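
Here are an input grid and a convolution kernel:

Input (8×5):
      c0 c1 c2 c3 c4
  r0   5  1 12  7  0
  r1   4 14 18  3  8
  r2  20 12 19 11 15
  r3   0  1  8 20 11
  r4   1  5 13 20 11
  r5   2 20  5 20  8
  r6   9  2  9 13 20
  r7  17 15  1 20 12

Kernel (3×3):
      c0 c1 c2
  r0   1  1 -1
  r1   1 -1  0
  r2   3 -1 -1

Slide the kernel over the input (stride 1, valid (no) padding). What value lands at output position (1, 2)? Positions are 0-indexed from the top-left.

14

The receptive field on the input at this output position is [18 3 8 / 19 11 15 / 8 20 11]. Elementwise product with the kernel and sum: 18·1 + 3·1 + 8·-1 + 19·1 + 11·-1 + 8·3 + 20·-1 + 11·-1.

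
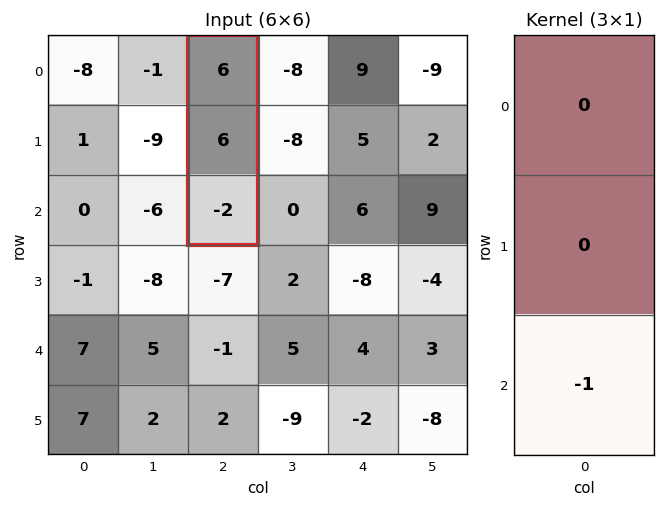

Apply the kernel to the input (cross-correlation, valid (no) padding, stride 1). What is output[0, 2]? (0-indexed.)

The receptive field on the input at this output position is [6 / 6 / -2]. Elementwise product with the kernel and sum: -2·-1.

2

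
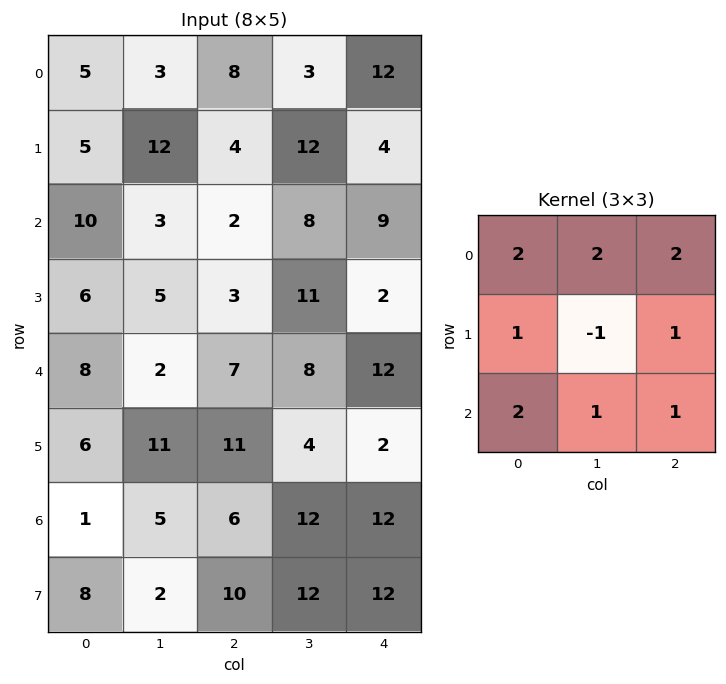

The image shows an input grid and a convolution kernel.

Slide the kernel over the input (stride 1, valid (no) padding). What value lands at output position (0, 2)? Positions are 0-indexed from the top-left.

The receptive field on the input at this output position is [8 3 12 / 4 12 4 / 2 8 9]. Elementwise product with the kernel and sum: 8·2 + 3·2 + 12·2 + 4·1 + 12·-1 + 4·1 + 2·2 + 8·1 + 9·1.

63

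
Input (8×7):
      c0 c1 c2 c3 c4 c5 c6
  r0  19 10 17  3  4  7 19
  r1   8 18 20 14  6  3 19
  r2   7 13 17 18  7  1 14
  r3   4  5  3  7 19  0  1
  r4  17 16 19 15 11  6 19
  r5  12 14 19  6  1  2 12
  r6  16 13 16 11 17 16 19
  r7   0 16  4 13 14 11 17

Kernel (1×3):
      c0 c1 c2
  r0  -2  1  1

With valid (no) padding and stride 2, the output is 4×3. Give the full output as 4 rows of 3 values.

-11 -27 18
16 -9 1
1 -12 3
-3 -4 1

Output[0,0]: The receptive field on the input at this output position is [19 10 17]. Elementwise product with the kernel and sum: 19·-2 + 10·1 + 17·1.
Output[0,1]: The receptive field on the input at this output position is [17 3 4]. Elementwise product with the kernel and sum: 17·-2 + 3·1 + 4·1.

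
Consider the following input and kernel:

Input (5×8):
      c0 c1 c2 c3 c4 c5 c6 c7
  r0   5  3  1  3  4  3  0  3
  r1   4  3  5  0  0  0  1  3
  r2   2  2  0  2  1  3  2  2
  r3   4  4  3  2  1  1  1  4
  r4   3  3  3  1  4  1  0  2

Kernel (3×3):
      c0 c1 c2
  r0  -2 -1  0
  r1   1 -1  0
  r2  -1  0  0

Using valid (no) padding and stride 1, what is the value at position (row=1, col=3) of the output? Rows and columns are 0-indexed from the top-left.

The receptive field on the input at this output position is [0 0 0 / 2 1 3 / 2 1 1]. Elementwise product with the kernel and sum: 0·-2 + 0·-1 + 2·1 + 1·-1 + 2·-1.

-1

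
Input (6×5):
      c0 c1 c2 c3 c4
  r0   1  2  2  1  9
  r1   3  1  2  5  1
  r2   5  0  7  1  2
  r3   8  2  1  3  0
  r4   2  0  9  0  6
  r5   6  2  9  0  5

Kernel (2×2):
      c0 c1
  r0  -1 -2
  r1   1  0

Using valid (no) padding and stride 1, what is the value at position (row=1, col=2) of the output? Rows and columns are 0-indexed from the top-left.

The receptive field on the input at this output position is [2 5 / 7 1]. Elementwise product with the kernel and sum: 2·-1 + 5·-2 + 7·1.

-5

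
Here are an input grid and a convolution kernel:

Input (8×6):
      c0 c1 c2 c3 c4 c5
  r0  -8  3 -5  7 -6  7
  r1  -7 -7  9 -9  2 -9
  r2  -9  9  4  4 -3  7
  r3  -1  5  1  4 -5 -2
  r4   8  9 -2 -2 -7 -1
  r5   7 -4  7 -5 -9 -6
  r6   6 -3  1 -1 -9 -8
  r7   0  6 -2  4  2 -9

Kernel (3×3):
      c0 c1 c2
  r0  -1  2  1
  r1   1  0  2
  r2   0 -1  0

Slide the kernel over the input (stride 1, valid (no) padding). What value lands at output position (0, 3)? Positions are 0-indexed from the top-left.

The receptive field on the input at this output position is [7 -6 7 / -9 2 -9 / 4 -3 7]. Elementwise product with the kernel and sum: 7·-1 + -6·2 + 7·1 + -9·1 + -9·2 + -3·-1.

-36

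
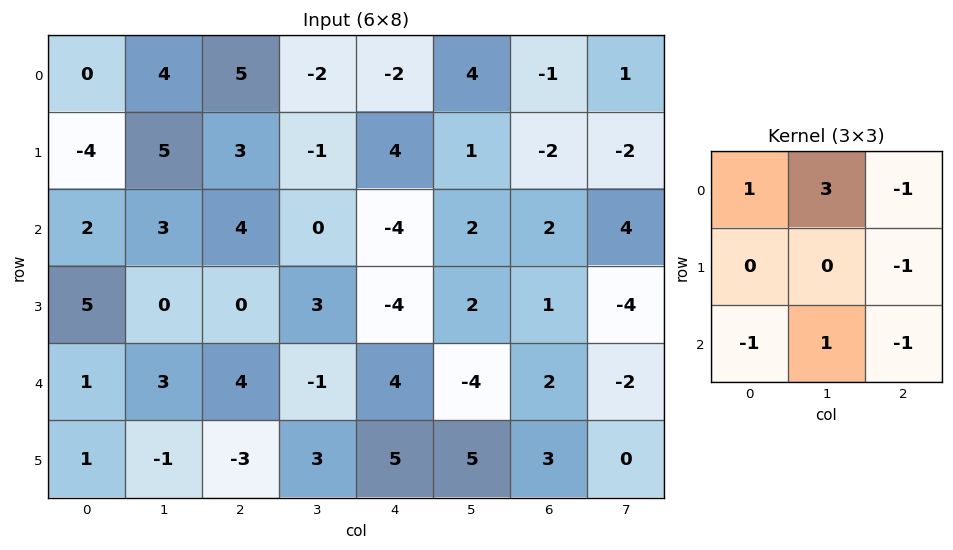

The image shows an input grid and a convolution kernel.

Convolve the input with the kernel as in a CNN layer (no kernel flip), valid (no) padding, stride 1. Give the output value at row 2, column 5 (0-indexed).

The receptive field on the input at this output position is [2 2 4 / 2 1 -4 / -4 2 -2]. Elementwise product with the kernel and sum: 2·1 + 2·3 + 4·-1 + -4·-1 + -4·-1 + 2·1 + -2·-1.

16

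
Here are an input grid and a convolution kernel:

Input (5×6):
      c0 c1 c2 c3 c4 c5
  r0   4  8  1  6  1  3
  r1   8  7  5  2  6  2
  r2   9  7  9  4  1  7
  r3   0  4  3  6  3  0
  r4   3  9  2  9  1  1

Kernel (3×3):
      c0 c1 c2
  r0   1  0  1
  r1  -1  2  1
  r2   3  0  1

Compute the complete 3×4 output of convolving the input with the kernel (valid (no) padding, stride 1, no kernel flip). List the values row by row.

52 44 35 40
30 42 23 27
40 55 29 39

Output[0,0]: The receptive field on the input at this output position is [4 8 1 / 8 7 5 / 9 7 9]. Elementwise product with the kernel and sum: 4·1 + 1·1 + 8·-1 + 7·2 + 5·1 + 9·3 + 9·1.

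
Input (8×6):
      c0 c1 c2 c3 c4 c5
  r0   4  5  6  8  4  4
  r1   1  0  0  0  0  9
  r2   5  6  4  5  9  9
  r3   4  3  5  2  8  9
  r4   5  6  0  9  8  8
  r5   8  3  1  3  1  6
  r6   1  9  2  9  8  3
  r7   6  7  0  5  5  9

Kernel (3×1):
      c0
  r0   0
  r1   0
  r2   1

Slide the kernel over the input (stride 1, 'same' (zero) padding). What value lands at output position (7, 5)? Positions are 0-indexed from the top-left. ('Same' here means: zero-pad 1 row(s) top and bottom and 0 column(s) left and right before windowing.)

0

The receptive field on the zero-padded input at this output position is [3 / 9 / 0]. Elementwise product with the kernel and sum: 0·1.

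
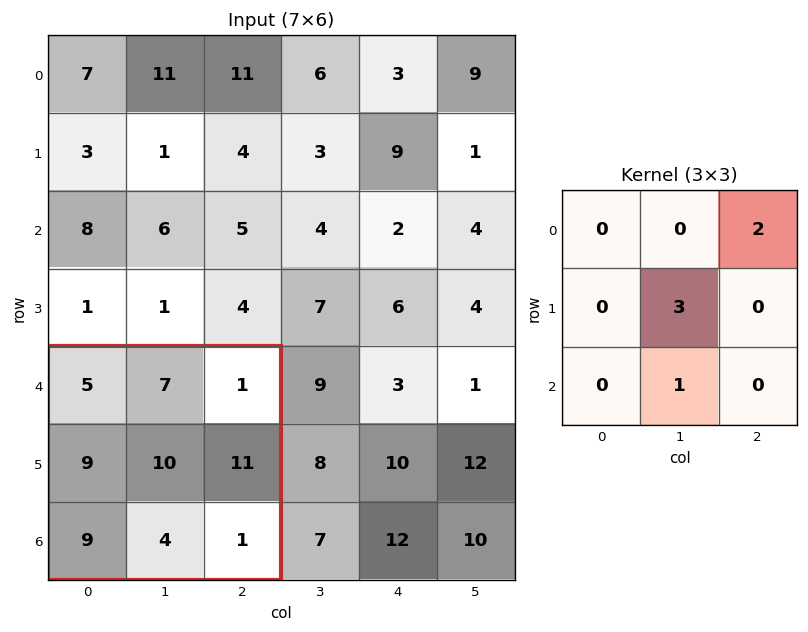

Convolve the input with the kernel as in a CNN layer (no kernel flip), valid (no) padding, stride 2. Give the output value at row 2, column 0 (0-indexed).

36

The receptive field on the input at this output position is [5 7 1 / 9 10 11 / 9 4 1]. Elementwise product with the kernel and sum: 1·2 + 10·3 + 4·1.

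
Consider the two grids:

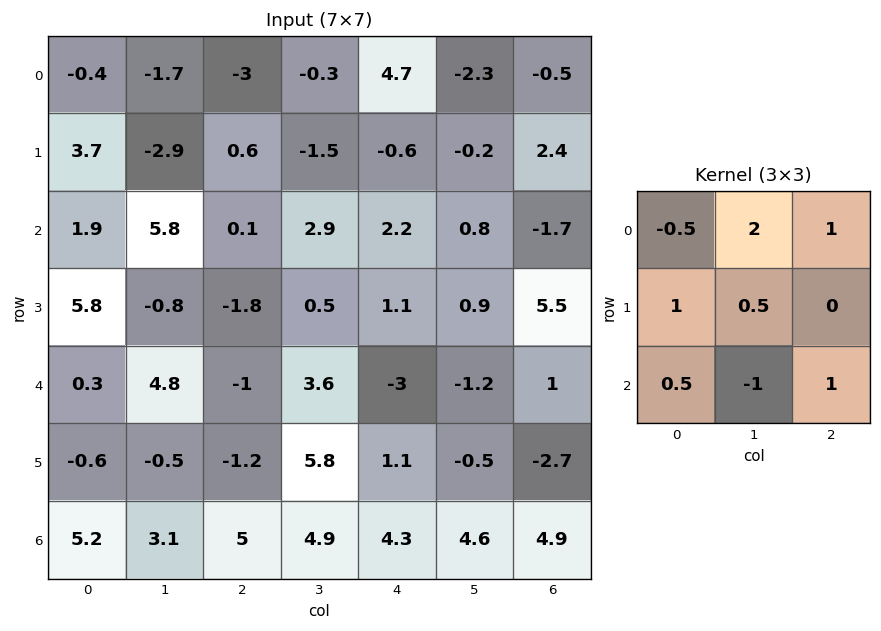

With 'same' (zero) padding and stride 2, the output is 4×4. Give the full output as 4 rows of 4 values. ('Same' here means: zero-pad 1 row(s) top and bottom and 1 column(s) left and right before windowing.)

-6.8 -6.75 1.7 -5.05
-1.15 8.9 3.4 -0.2
11.05 8.35 6.25 12.3
0.9 9.25 5.85 1.9

Output[0,0]: The receptive field on the zero-padded input at this output position is [0 0 0 / 0 -0.4 -1.7 / 0 3.7 -2.9]. Elementwise product with the kernel and sum: 0·-0.5 + 0·2 + 0·1 + 0·1 + -0.4·0.5 + 0·0.5 + 3.7·-1 + -2.9·1.
Output[0,1]: The receptive field on the zero-padded input at this output position is [0 0 0 / -1.7 -3 -0.3 / -2.9 0.6 -1.5]. Elementwise product with the kernel and sum: 0·-0.5 + 0·2 + 0·1 + -1.7·1 + -3·0.5 + -2.9·0.5 + 0.6·-1 + -1.5·1.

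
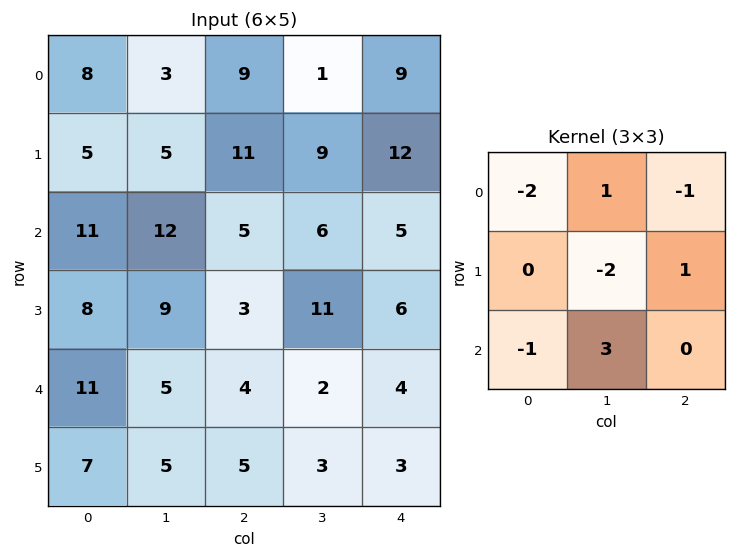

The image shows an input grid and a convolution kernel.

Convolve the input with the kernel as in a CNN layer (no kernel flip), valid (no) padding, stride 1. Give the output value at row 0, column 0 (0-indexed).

4

The receptive field on the input at this output position is [8 3 9 / 5 5 11 / 11 12 5]. Elementwise product with the kernel and sum: 8·-2 + 3·1 + 9·-1 + 5·-2 + 11·1 + 11·-1 + 12·3.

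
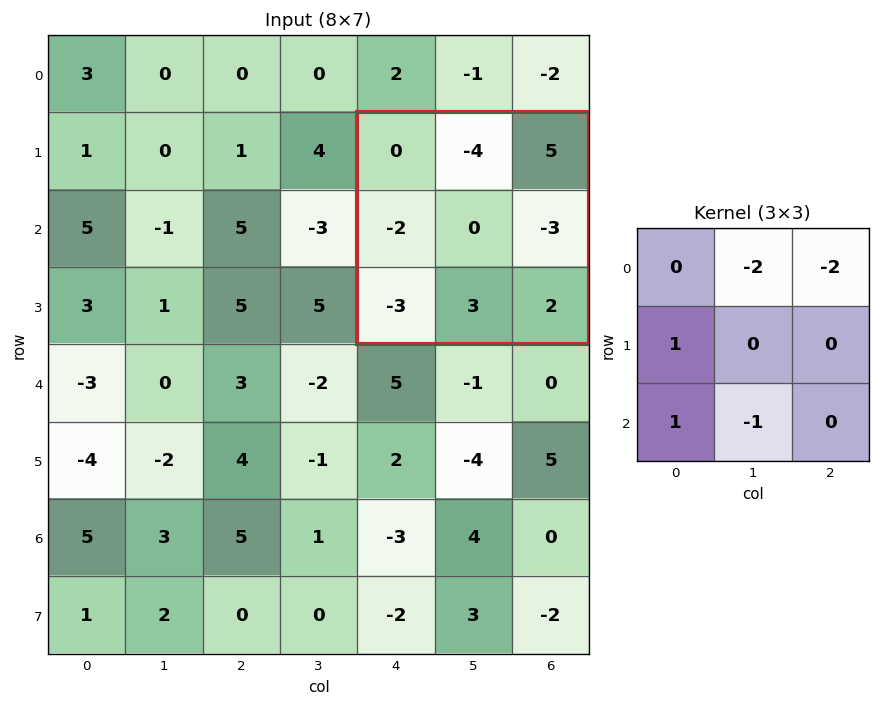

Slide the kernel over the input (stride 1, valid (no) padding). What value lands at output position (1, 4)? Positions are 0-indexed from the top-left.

-10

The receptive field on the input at this output position is [0 -4 5 / -2 0 -3 / -3 3 2]. Elementwise product with the kernel and sum: -4·-2 + 5·-2 + -2·1 + -3·1 + 3·-1.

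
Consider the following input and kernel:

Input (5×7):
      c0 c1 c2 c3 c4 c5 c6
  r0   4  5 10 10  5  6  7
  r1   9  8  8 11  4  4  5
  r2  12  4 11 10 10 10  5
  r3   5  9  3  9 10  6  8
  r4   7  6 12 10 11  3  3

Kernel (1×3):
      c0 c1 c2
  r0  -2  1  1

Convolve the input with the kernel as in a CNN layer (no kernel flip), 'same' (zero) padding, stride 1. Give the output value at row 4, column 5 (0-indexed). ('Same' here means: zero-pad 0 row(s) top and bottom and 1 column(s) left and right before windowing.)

The receptive field on the zero-padded input at this output position is [11 3 3]. Elementwise product with the kernel and sum: 11·-2 + 3·1 + 3·1.

-16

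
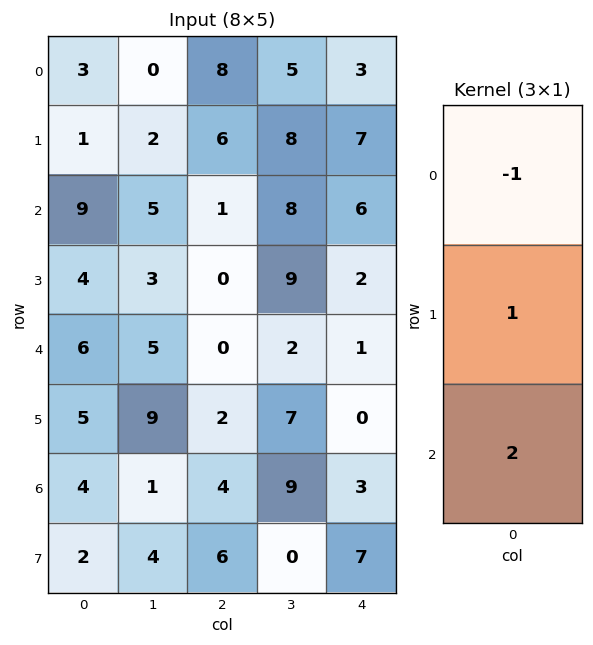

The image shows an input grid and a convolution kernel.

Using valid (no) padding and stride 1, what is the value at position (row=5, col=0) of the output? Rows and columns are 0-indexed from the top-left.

3

The receptive field on the input at this output position is [5 / 4 / 2]. Elementwise product with the kernel and sum: 5·-1 + 4·1 + 2·2.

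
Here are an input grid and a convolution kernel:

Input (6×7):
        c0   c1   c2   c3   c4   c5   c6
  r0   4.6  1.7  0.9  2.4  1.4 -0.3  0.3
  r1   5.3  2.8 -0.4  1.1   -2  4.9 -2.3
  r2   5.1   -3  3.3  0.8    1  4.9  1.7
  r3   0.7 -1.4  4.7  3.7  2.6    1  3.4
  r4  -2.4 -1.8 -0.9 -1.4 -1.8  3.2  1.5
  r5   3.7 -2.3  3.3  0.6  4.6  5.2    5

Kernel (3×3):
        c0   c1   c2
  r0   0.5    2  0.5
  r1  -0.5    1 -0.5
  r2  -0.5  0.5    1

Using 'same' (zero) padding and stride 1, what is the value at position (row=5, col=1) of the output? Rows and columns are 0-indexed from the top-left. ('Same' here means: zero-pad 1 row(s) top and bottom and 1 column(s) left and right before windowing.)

-11.05

The receptive field on the zero-padded input at this output position is [-2.4 -1.8 -0.9 / 3.7 -2.3 3.3 / 0 0 0]. Elementwise product with the kernel and sum: -2.4·0.5 + -1.8·2 + -0.9·0.5 + 3.7·-0.5 + -2.3·1 + 3.3·-0.5 + 0·-0.5 + 0·0.5 + 0·1.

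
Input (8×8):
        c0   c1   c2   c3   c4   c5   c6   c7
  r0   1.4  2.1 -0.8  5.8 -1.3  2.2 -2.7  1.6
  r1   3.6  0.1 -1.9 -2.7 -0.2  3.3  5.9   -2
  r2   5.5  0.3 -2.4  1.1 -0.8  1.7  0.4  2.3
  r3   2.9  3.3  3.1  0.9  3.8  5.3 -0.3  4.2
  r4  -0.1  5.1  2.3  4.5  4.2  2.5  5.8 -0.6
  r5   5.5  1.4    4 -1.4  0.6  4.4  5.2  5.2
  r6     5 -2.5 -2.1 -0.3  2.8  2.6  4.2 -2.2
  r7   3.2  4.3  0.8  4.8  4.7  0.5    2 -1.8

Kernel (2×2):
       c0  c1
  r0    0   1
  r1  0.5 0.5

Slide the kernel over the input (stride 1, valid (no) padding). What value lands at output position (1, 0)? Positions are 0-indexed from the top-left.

3

The receptive field on the input at this output position is [3.6 0.1 / 5.5 0.3]. Elementwise product with the kernel and sum: 0.1·1 + 5.5·0.5 + 0.3·0.5.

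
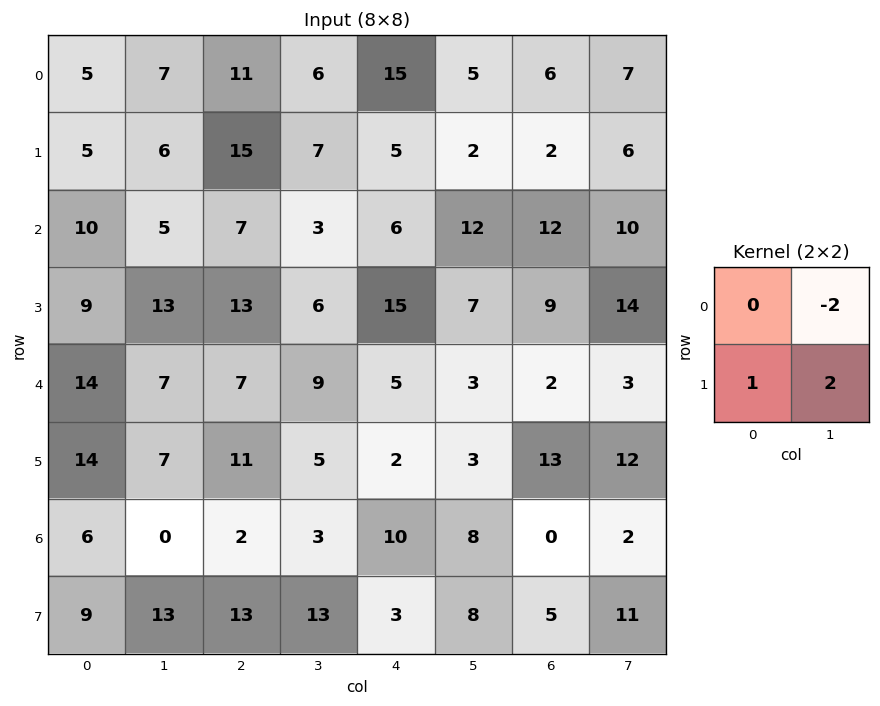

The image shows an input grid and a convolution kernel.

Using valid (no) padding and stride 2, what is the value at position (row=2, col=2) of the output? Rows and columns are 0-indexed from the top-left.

2

The receptive field on the input at this output position is [5 3 / 2 3]. Elementwise product with the kernel and sum: 3·-2 + 2·1 + 3·2.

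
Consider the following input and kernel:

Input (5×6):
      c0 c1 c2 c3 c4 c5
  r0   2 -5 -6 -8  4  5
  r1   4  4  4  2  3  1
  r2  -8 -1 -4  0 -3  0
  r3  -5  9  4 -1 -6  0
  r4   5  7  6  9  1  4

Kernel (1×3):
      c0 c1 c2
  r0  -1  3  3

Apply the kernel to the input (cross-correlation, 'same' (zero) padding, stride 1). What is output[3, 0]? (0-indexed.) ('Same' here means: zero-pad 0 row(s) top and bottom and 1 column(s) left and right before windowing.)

12

The receptive field on the zero-padded input at this output position is [0 -5 9]. Elementwise product with the kernel and sum: 0·-1 + -5·3 + 9·3.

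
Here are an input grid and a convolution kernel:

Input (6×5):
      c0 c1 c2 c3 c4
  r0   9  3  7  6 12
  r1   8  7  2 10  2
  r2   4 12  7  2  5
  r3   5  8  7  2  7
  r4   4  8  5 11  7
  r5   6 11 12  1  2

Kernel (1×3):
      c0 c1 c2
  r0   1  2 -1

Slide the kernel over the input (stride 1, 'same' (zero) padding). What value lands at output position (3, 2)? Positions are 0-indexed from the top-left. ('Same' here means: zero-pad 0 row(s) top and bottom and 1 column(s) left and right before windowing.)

The receptive field on the zero-padded input at this output position is [8 7 2]. Elementwise product with the kernel and sum: 8·1 + 7·2 + 2·-1.

20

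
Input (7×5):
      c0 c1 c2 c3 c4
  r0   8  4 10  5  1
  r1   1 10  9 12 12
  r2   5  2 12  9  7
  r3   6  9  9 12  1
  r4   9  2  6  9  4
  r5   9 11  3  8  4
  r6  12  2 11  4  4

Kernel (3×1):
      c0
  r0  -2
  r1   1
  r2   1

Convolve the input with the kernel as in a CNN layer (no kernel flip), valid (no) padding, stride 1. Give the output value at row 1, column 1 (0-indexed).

The receptive field on the input at this output position is [10 / 2 / 9]. Elementwise product with the kernel and sum: 10·-2 + 2·1 + 9·1.

-9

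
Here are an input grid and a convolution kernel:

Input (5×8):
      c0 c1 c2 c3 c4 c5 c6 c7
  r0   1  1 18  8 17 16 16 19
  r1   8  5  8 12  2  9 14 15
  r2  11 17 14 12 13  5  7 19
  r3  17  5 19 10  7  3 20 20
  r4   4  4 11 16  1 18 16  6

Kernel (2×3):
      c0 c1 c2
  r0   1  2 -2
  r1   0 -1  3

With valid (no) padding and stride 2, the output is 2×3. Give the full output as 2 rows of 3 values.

-14 -6 50
69 23 66

Output[0,0]: The receptive field on the input at this output position is [1 1 18 / 8 5 8]. Elementwise product with the kernel and sum: 1·1 + 1·2 + 18·-2 + 5·-1 + 8·3.
Output[0,1]: The receptive field on the input at this output position is [18 8 17 / 8 12 2]. Elementwise product with the kernel and sum: 18·1 + 8·2 + 17·-2 + 12·-1 + 2·3.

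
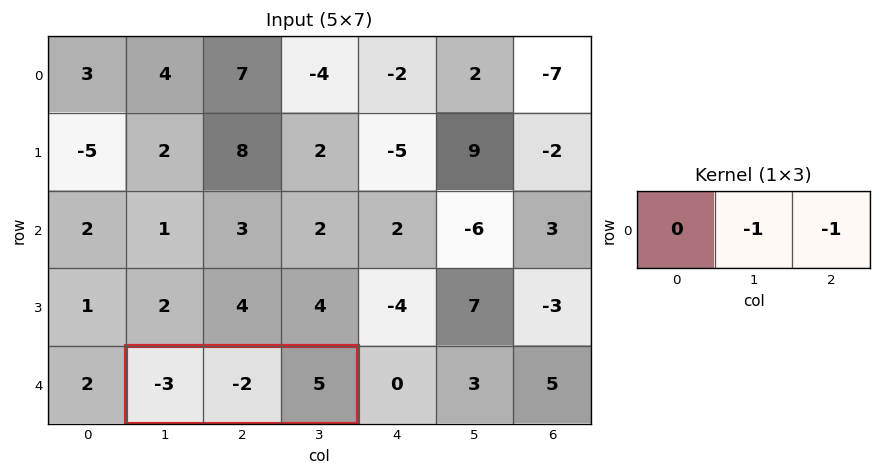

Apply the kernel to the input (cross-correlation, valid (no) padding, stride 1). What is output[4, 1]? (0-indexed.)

The receptive field on the input at this output position is [-3 -2 5]. Elementwise product with the kernel and sum: -2·-1 + 5·-1.

-3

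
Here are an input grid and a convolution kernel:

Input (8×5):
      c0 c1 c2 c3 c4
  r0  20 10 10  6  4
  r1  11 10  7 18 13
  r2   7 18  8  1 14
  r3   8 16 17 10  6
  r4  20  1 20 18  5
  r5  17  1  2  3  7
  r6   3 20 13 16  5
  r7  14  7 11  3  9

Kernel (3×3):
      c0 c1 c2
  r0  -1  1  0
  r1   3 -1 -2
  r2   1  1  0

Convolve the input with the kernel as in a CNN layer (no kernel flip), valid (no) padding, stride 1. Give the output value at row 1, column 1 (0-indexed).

74

The receptive field on the input at this output position is [10 7 18 / 18 8 1 / 16 17 10]. Elementwise product with the kernel and sum: 10·-1 + 7·1 + 18·3 + 8·-1 + 1·-2 + 16·1 + 17·1.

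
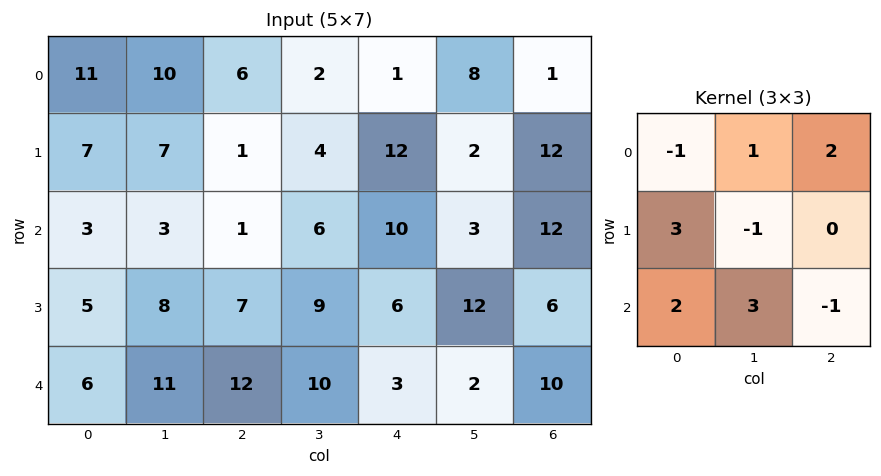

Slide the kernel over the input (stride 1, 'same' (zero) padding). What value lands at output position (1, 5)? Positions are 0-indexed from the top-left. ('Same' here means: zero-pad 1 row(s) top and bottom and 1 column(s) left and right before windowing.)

The receptive field on the zero-padded input at this output position is [1 8 1 / 12 2 12 / 10 3 12]. Elementwise product with the kernel and sum: 1·-1 + 8·1 + 1·2 + 12·3 + 2·-1 + 10·2 + 3·3 + 12·-1.

60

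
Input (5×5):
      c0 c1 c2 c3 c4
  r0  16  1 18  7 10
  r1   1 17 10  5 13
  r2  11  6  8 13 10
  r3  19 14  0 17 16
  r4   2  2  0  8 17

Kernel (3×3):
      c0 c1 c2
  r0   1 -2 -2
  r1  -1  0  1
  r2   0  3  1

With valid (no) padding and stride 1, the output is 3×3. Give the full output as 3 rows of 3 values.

Output[0,0]: The receptive field on the input at this output position is [16 1 18 / 1 17 10 / 11 6 8]. Elementwise product with the kernel and sum: 16·1 + 1·-2 + 18·-2 + 1·-1 + 10·1 + 6·3 + 8·1.

13 -24 36
-14 11 43
-30 -25 19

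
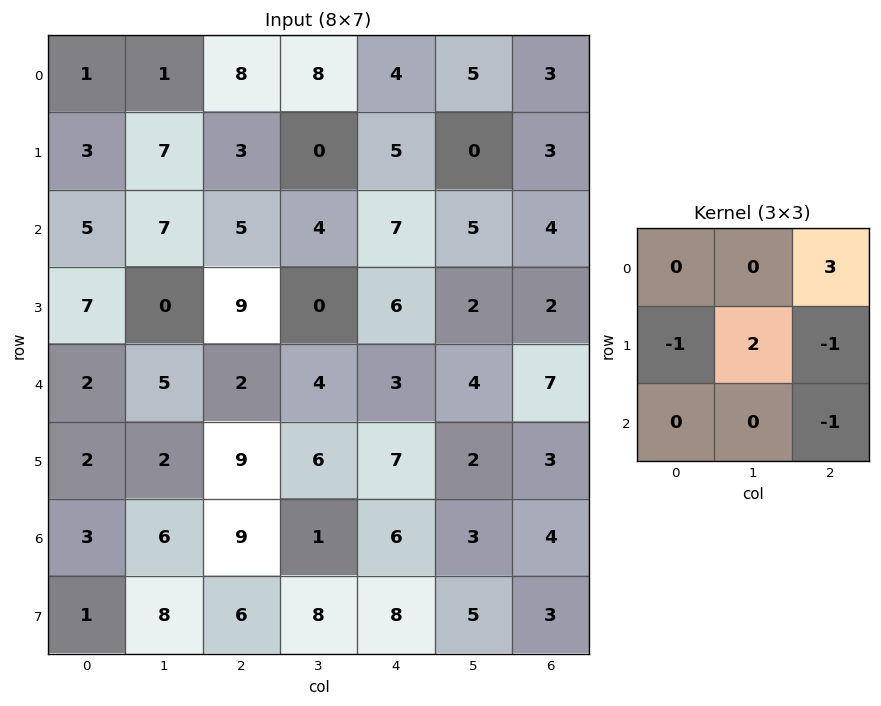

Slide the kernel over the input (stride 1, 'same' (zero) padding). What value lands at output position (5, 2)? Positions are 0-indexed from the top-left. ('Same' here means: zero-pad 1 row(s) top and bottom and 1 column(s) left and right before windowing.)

The receptive field on the zero-padded input at this output position is [5 2 4 / 2 9 6 / 6 9 1]. Elementwise product with the kernel and sum: 4·3 + 2·-1 + 9·2 + 6·-1 + 1·-1.

21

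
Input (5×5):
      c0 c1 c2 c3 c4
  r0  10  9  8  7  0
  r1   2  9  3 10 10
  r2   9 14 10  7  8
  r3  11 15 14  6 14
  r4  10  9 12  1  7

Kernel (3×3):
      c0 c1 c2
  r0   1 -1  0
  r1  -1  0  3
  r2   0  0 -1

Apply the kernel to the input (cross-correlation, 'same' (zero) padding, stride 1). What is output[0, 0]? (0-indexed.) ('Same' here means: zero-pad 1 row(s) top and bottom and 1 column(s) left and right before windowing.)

18

The receptive field on the zero-padded input at this output position is [0 0 0 / 0 10 9 / 0 2 9]. Elementwise product with the kernel and sum: 0·1 + 0·-1 + 0·-1 + 9·3 + 9·-1.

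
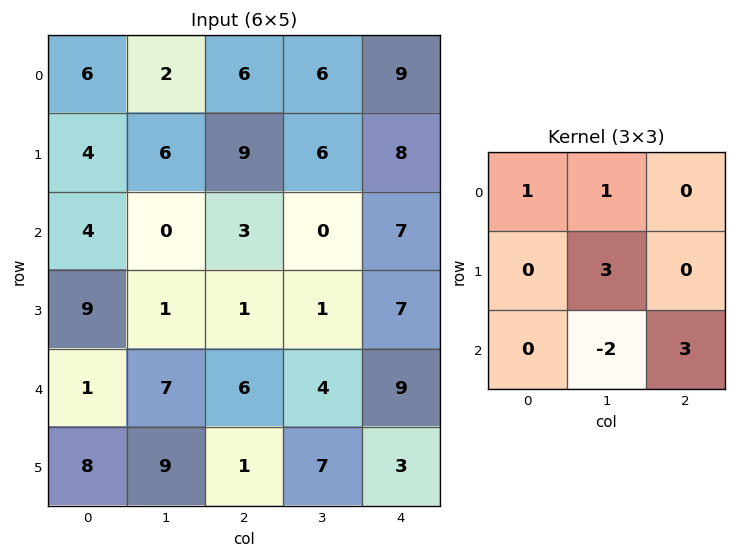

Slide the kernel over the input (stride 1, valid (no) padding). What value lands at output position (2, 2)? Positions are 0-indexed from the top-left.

The receptive field on the input at this output position is [3 0 7 / 1 1 7 / 6 4 9]. Elementwise product with the kernel and sum: 3·1 + 0·1 + 1·3 + 4·-2 + 9·3.

25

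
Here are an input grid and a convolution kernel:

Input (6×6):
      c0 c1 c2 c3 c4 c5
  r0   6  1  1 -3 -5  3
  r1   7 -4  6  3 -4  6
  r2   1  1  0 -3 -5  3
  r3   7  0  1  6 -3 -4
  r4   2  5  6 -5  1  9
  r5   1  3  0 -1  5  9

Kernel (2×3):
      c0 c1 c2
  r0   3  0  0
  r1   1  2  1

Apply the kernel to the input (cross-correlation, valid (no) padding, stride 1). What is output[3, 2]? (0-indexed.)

The receptive field on the input at this output position is [1 6 -3 / 6 -5 1]. Elementwise product with the kernel and sum: 1·3 + 6·1 + -5·2 + 1·1.

0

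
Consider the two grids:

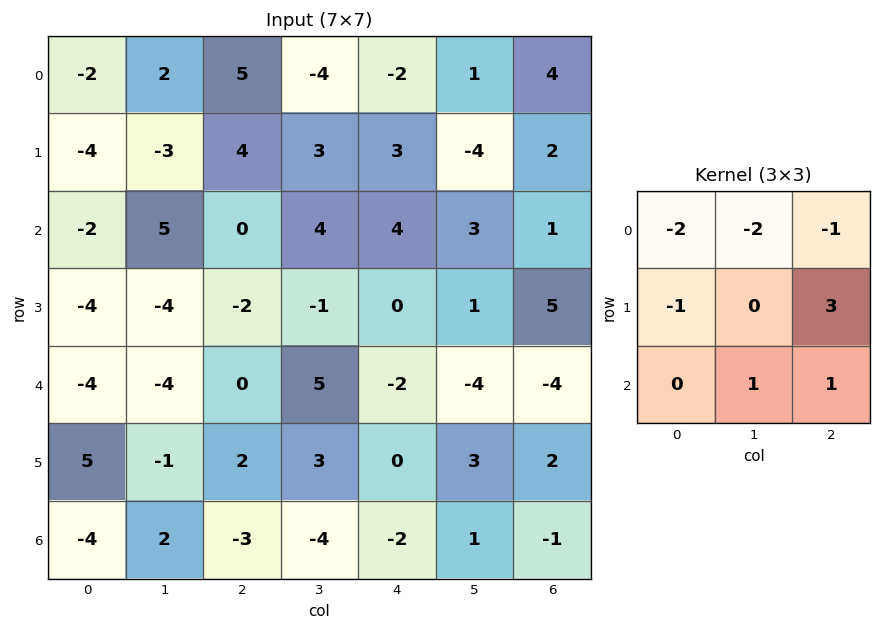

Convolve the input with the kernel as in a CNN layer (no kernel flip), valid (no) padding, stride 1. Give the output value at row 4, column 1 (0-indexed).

The receptive field on the input at this output position is [-4 0 5 / -1 2 3 / 2 -3 -4]. Elementwise product with the kernel and sum: -4·-2 + 0·-2 + 5·-1 + -1·-1 + 3·3 + -3·1 + -4·1.

6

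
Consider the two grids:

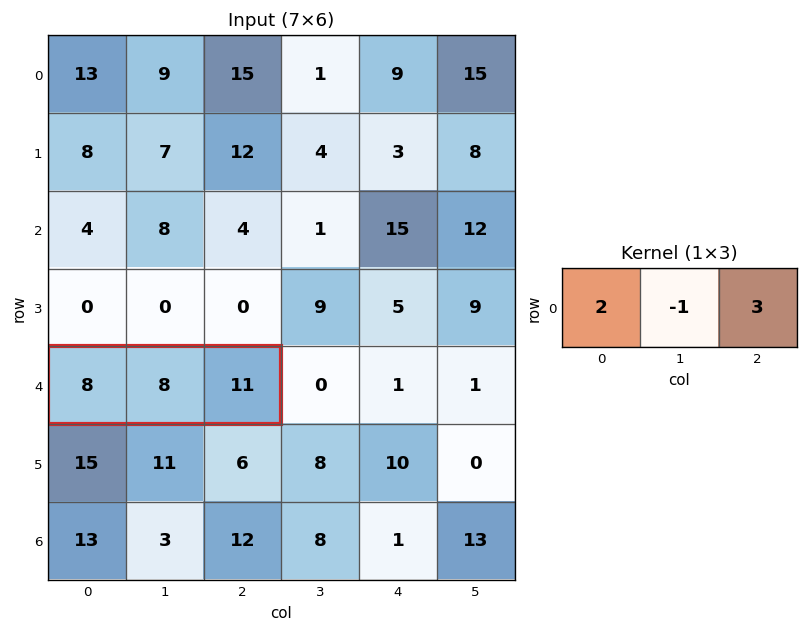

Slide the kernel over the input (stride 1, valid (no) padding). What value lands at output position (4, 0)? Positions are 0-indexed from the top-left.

The receptive field on the input at this output position is [8 8 11]. Elementwise product with the kernel and sum: 8·2 + 8·-1 + 11·3.

41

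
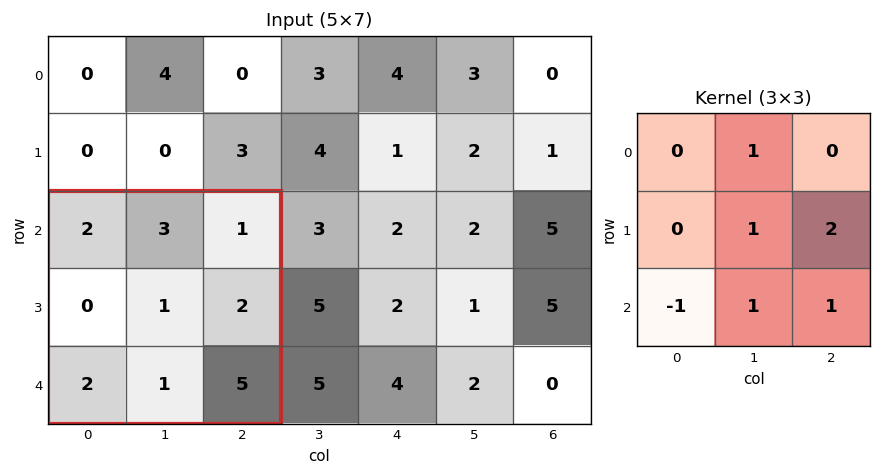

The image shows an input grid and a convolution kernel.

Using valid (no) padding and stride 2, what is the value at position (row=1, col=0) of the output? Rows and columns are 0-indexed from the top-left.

The receptive field on the input at this output position is [2 3 1 / 0 1 2 / 2 1 5]. Elementwise product with the kernel and sum: 3·1 + 1·1 + 2·2 + 2·-1 + 1·1 + 5·1.

12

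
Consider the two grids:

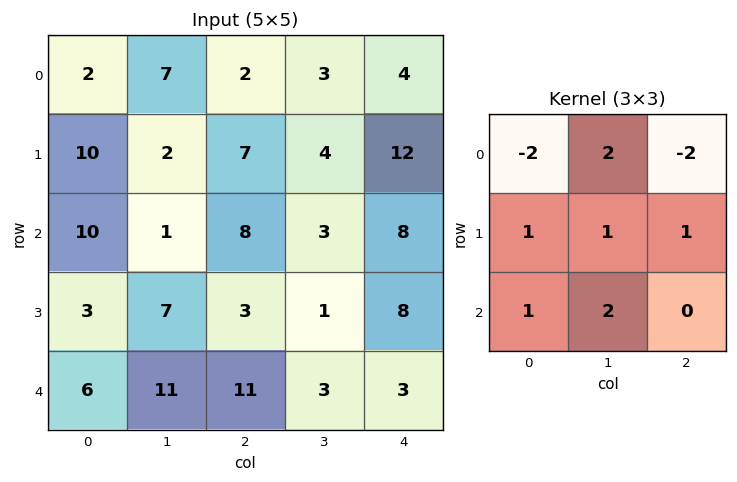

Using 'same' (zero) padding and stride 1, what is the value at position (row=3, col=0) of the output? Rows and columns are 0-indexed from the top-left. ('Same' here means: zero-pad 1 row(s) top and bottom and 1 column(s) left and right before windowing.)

40

The receptive field on the zero-padded input at this output position is [0 10 1 / 0 3 7 / 0 6 11]. Elementwise product with the kernel and sum: 0·-2 + 10·2 + 1·-2 + 0·1 + 3·1 + 7·1 + 0·1 + 6·2.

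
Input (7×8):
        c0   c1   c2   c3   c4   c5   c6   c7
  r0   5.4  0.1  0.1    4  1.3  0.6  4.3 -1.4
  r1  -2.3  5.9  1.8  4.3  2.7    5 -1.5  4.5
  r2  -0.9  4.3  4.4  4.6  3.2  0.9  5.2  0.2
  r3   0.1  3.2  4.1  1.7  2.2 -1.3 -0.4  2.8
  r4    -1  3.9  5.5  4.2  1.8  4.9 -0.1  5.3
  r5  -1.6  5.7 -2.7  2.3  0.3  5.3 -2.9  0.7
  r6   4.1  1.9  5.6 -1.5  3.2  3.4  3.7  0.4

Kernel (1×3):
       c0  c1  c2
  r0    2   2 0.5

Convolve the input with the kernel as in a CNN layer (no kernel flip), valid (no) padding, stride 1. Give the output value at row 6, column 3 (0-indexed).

5.1

The receptive field on the input at this output position is [-1.5 3.2 3.4]. Elementwise product with the kernel and sum: -1.5·2 + 3.2·2 + 3.4·0.5.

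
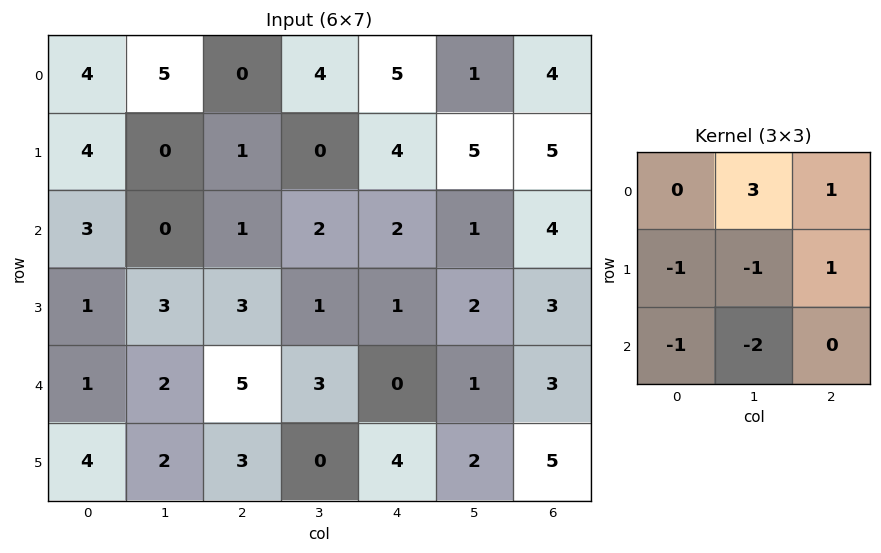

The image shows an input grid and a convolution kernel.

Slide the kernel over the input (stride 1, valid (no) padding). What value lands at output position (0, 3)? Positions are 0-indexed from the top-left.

The receptive field on the input at this output position is [4 5 1 / 0 4 5 / 2 2 1]. Elementwise product with the kernel and sum: 5·3 + 1·1 + 0·-1 + 4·-1 + 5·1 + 2·-1 + 2·-2.

11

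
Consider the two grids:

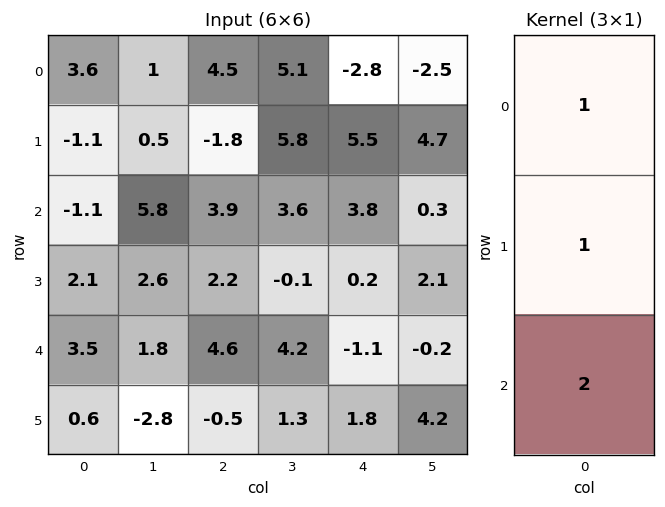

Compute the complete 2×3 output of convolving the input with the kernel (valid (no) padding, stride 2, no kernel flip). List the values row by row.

Output[0,0]: The receptive field on the input at this output position is [3.6 / -1.1 / -1.1]. Elementwise product with the kernel and sum: 3.6·1 + -1.1·1 + -1.1·2.

0.3 10.5 10.3
8 15.3 1.8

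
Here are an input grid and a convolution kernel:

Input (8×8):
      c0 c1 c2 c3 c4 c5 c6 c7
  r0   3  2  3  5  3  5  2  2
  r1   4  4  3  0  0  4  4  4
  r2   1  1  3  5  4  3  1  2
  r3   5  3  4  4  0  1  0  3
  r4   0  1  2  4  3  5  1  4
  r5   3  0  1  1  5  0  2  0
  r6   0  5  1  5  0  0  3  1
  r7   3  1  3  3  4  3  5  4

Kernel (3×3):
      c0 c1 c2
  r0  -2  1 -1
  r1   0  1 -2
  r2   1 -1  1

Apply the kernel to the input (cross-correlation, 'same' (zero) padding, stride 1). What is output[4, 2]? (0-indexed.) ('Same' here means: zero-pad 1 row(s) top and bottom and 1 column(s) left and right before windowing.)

The receptive field on the zero-padded input at this output position is [3 4 4 / 1 2 4 / 0 1 1]. Elementwise product with the kernel and sum: 3·-2 + 4·1 + 4·-1 + 2·1 + 4·-2 + 0·1 + 1·-1 + 1·1.

-12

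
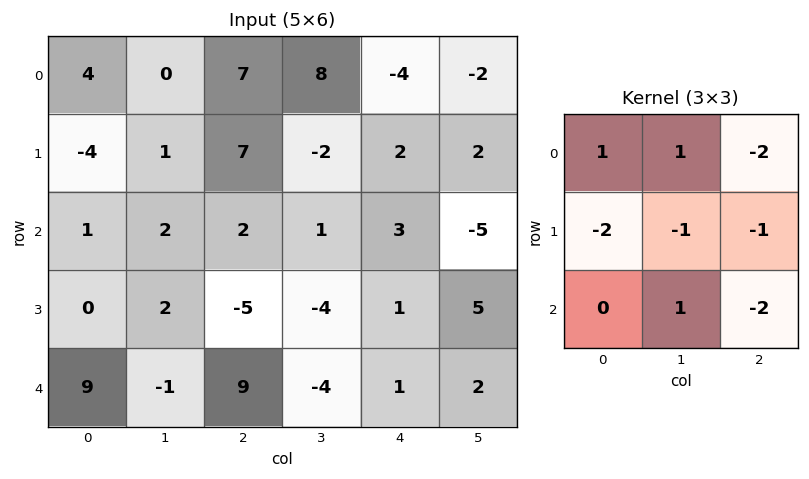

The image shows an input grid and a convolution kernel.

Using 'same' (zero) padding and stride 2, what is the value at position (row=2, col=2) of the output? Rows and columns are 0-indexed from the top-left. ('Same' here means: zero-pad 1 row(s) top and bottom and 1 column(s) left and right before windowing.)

The receptive field on the zero-padded input at this output position is [-4 1 5 / -4 1 2 / 0 0 0]. Elementwise product with the kernel and sum: -4·1 + 1·1 + 5·-2 + -4·-2 + 1·-1 + 2·-1 + 0·1 + 0·-2.

-8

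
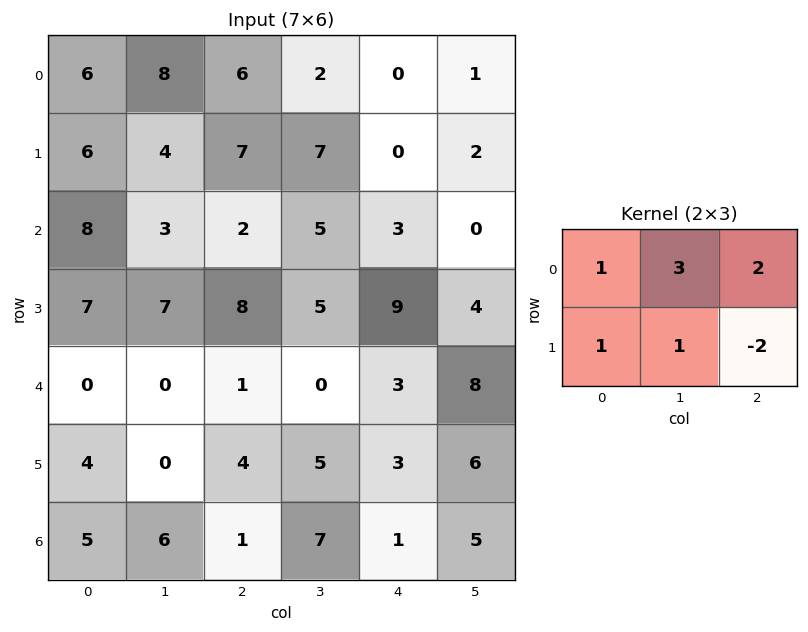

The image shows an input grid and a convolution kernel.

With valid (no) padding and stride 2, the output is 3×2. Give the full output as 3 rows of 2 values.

38 26
19 18
-2 10

Output[0,0]: The receptive field on the input at this output position is [6 8 6 / 6 4 7]. Elementwise product with the kernel and sum: 6·1 + 8·3 + 6·2 + 6·1 + 4·1 + 7·-2.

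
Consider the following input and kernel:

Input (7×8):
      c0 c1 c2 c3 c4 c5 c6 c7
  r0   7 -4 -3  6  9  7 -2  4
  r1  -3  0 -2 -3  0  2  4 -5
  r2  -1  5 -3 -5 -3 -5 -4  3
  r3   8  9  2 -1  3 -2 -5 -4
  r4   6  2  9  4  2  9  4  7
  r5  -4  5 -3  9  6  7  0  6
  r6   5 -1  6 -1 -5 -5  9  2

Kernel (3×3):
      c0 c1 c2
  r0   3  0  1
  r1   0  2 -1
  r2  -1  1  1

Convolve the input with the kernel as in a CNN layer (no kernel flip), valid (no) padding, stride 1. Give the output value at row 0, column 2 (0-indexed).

The receptive field on the input at this output position is [-3 6 9 / -2 -3 0 / -3 -5 -3]. Elementwise product with the kernel and sum: -3·3 + 9·1 + -3·2 + 0·-1 + -3·-1 + -5·1 + -3·1.

-11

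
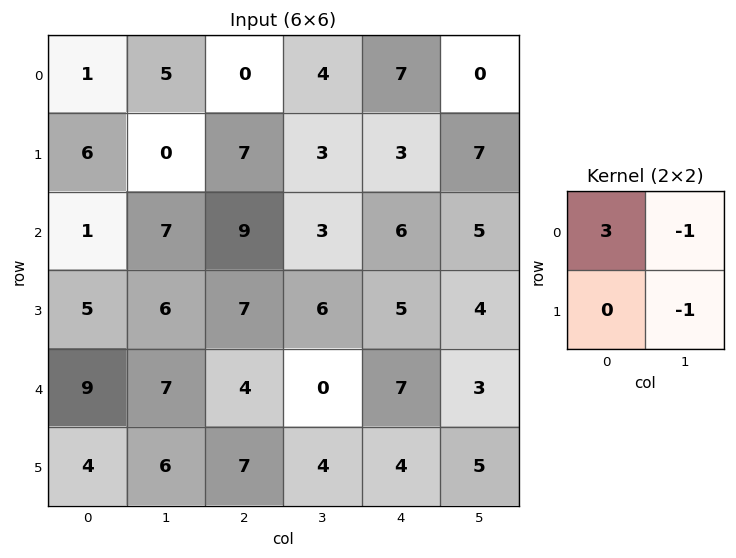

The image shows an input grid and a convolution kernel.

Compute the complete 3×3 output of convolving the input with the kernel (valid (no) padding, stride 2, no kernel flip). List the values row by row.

Output[0,0]: The receptive field on the input at this output position is [1 5 / 6 0]. Elementwise product with the kernel and sum: 1·3 + 5·-1 + 0·-1.

-2 -7 14
-10 18 9
14 8 13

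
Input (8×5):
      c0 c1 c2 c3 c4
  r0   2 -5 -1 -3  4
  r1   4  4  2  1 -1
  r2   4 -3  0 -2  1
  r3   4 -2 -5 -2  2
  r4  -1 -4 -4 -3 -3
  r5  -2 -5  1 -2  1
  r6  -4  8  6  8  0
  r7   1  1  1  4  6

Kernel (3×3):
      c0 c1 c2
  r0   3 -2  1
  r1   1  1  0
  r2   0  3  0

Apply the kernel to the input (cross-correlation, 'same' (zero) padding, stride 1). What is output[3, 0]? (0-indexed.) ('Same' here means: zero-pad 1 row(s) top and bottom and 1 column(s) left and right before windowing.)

-10

The receptive field on the zero-padded input at this output position is [0 4 -3 / 0 4 -2 / 0 -1 -4]. Elementwise product with the kernel and sum: 0·3 + 4·-2 + -3·1 + 0·1 + 4·1 + -1·3.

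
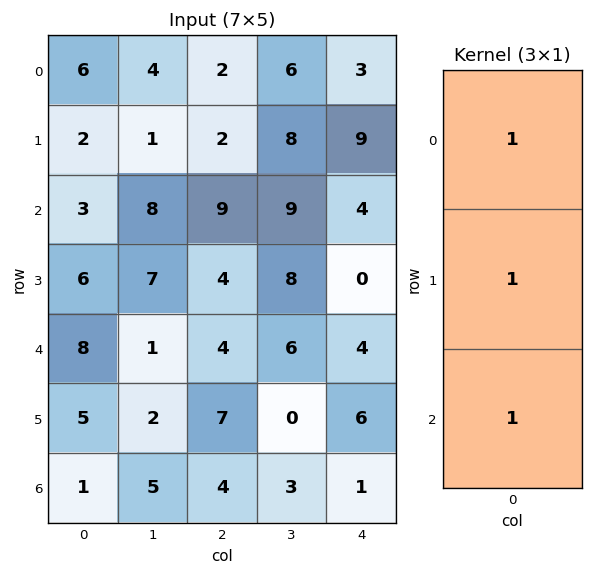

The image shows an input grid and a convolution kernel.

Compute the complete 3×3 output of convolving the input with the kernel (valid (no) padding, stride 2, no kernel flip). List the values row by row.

Output[0,0]: The receptive field on the input at this output position is [6 / 2 / 3]. Elementwise product with the kernel and sum: 6·1 + 2·1 + 3·1.

11 13 16
17 17 8
14 15 11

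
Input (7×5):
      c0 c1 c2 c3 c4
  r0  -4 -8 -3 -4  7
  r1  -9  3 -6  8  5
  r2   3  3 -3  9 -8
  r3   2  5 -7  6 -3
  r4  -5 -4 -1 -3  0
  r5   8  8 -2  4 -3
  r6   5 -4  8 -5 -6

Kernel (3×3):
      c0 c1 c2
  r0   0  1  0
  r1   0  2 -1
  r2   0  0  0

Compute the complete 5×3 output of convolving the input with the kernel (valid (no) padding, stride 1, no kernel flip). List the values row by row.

4 -23 7
12 -21 34
20 -23 24
-2 -6 0
14 -9 8

Output[0,0]: The receptive field on the input at this output position is [-4 -8 -3 / -9 3 -6 / 3 3 -3]. Elementwise product with the kernel and sum: -8·1 + 3·2 + -6·-1.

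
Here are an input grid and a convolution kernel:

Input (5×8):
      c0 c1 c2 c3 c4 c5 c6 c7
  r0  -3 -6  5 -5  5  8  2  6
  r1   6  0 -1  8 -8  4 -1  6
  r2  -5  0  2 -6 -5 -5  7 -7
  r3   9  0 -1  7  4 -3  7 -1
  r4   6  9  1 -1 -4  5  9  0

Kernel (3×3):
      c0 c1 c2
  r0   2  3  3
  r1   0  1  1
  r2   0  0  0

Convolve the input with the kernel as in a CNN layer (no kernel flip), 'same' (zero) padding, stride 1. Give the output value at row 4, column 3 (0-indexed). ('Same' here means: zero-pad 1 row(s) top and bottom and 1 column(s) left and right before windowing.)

26

The receptive field on the zero-padded input at this output position is [-1 7 4 / 1 -1 -4 / 0 0 0]. Elementwise product with the kernel and sum: -1·2 + 7·3 + 4·3 + -1·1 + -4·1.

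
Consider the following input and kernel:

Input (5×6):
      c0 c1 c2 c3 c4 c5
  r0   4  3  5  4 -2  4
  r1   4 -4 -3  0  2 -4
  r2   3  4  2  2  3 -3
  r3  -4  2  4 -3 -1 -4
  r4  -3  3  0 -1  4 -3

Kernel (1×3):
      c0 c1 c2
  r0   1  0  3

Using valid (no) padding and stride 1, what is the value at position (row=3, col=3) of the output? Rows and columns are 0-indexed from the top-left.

The receptive field on the input at this output position is [-3 -1 -4]. Elementwise product with the kernel and sum: -3·1 + -4·3.

-15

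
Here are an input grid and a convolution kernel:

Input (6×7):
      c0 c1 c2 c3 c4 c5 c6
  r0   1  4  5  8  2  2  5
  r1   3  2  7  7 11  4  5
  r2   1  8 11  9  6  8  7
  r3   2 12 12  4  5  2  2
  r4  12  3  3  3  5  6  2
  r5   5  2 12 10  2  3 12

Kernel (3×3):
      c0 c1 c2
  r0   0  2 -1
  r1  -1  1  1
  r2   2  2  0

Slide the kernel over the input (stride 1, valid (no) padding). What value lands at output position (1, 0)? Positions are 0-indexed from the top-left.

43

The receptive field on the input at this output position is [3 2 7 / 1 8 11 / 2 12 12]. Elementwise product with the kernel and sum: 2·2 + 7·-1 + 1·-1 + 8·1 + 11·1 + 2·2 + 12·2.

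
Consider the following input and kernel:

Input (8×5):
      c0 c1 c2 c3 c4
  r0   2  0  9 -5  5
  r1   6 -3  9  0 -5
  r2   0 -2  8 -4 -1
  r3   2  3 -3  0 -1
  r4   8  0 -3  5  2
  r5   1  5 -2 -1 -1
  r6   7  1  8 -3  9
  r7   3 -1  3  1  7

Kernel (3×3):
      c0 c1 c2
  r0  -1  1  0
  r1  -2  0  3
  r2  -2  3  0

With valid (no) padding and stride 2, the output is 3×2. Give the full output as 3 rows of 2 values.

7 -75
-31 12
-27 -16

Output[0,0]: The receptive field on the input at this output position is [2 0 9 / 6 -3 9 / 0 -2 8]. Elementwise product with the kernel and sum: 2·-1 + 0·1 + 6·-2 + 9·3 + 0·-2 + -2·3.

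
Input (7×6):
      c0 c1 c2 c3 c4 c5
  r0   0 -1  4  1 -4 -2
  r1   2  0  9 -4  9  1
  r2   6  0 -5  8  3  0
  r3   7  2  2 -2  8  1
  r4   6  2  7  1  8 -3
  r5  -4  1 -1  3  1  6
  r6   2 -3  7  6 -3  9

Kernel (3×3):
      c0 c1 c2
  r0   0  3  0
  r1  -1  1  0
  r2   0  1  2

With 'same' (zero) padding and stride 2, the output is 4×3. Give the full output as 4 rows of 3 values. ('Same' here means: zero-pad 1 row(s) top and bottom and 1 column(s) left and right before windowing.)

2 6 6
23 20 32
25 16 44
-10 7 -6

Output[0,0]: The receptive field on the zero-padded input at this output position is [0 0 0 / 0 0 -1 / 0 2 0]. Elementwise product with the kernel and sum: 0·3 + 0·-1 + 0·1 + 2·1 + 0·2.
Output[0,1]: The receptive field on the zero-padded input at this output position is [0 0 0 / -1 4 1 / 0 9 -4]. Elementwise product with the kernel and sum: 0·3 + -1·-1 + 4·1 + 9·1 + -4·2.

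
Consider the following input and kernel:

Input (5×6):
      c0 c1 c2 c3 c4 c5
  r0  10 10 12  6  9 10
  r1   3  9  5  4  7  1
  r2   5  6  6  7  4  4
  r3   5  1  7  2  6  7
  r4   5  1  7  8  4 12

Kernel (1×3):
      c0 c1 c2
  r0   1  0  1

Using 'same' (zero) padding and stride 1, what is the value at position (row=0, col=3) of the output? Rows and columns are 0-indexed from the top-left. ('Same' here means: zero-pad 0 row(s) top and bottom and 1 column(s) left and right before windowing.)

The receptive field on the zero-padded input at this output position is [12 6 9]. Elementwise product with the kernel and sum: 12·1 + 9·1.

21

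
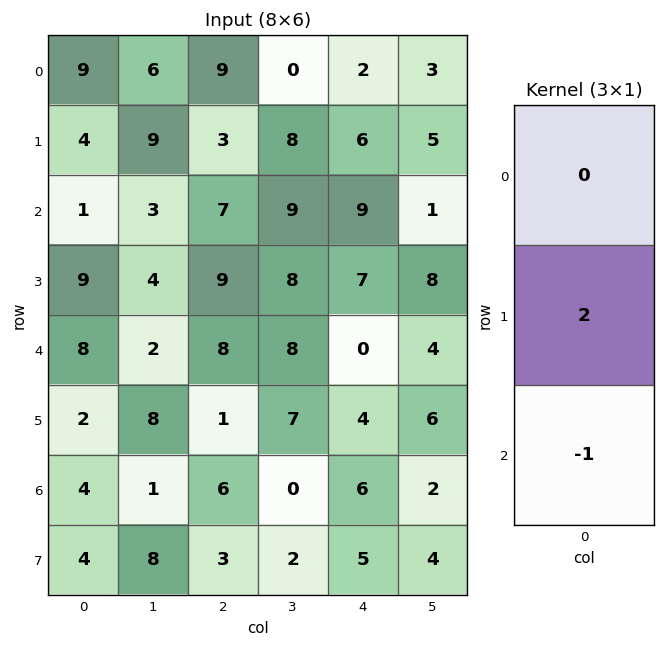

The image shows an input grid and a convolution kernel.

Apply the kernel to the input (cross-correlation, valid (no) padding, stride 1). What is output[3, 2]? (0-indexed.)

15

The receptive field on the input at this output position is [9 / 8 / 1]. Elementwise product with the kernel and sum: 8·2 + 1·-1.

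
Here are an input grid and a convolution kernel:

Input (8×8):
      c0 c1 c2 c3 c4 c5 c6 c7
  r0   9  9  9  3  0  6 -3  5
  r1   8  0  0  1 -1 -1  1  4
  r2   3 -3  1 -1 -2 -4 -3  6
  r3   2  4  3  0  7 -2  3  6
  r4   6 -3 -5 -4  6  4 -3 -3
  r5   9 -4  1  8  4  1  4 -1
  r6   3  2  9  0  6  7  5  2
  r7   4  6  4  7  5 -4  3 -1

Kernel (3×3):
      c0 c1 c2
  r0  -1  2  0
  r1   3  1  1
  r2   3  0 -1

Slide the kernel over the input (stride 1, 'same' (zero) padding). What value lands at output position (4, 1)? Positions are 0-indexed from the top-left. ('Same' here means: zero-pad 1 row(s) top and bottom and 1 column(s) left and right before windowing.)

The receptive field on the zero-padded input at this output position is [2 4 3 / 6 -3 -5 / 9 -4 1]. Elementwise product with the kernel and sum: 2·-1 + 4·2 + 6·3 + -3·1 + -5·1 + 9·3 + 1·-1.

42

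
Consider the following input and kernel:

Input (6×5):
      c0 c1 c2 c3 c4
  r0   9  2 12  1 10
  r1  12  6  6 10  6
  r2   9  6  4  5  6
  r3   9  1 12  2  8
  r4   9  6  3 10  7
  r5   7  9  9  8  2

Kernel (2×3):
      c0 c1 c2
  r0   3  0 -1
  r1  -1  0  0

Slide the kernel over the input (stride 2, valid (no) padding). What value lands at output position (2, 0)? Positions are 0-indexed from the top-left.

The receptive field on the input at this output position is [9 6 3 / 7 9 9]. Elementwise product with the kernel and sum: 9·3 + 3·-1 + 7·-1.

17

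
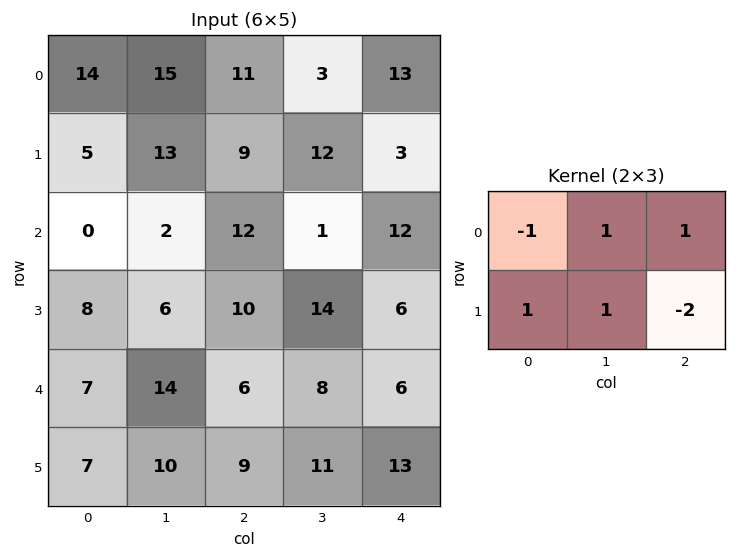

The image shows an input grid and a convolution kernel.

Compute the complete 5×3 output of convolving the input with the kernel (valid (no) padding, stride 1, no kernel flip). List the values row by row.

Output[0,0]: The receptive field on the input at this output position is [14 15 11 / 5 13 9]. Elementwise product with the kernel and sum: 14·-1 + 15·1 + 11·1 + 5·1 + 13·1 + 9·-2.

12 -3 20
-5 20 -5
8 -1 13
17 22 12
12 -3 2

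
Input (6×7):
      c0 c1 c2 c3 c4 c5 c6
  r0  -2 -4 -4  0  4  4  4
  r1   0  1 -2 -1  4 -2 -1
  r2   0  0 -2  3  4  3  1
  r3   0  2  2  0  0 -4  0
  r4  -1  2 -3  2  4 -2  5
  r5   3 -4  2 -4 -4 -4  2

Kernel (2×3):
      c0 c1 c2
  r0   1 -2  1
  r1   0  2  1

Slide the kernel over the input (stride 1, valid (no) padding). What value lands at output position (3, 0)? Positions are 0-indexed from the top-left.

The receptive field on the input at this output position is [0 2 2 / -1 2 -3]. Elementwise product with the kernel and sum: 0·1 + 2·-2 + 2·1 + 2·2 + -3·1.

-1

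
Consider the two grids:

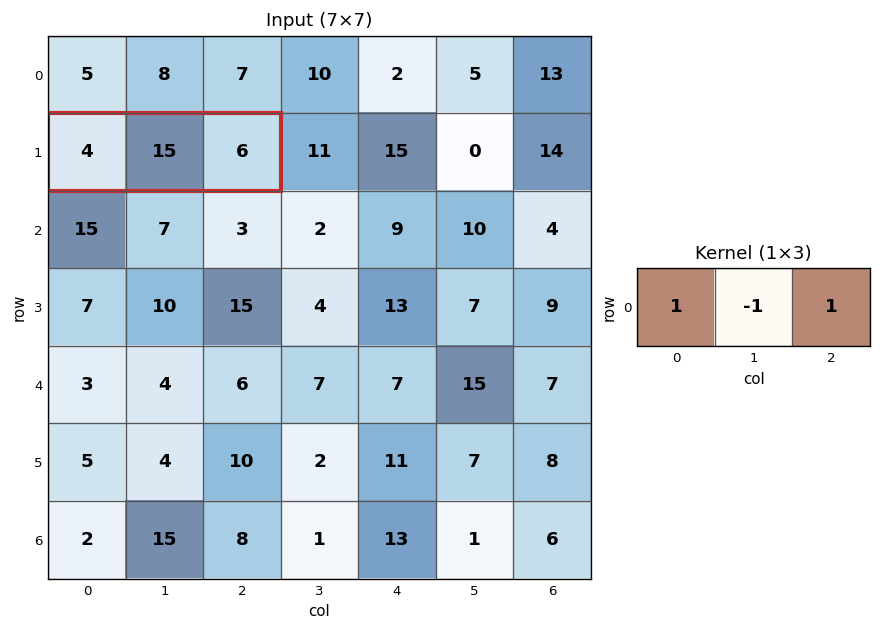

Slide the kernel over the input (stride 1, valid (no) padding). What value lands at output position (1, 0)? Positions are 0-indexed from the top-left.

-5

The receptive field on the input at this output position is [4 15 6]. Elementwise product with the kernel and sum: 4·1 + 15·-1 + 6·1.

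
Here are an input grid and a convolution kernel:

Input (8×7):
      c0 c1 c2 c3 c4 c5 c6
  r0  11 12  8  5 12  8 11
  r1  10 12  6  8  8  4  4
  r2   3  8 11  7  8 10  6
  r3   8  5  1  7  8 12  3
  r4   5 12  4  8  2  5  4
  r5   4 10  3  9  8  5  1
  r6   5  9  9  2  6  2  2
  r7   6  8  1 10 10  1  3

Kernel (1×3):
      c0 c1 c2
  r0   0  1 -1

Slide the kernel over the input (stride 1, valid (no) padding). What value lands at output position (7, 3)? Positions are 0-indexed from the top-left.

9

The receptive field on the input at this output position is [10 10 1]. Elementwise product with the kernel and sum: 10·1 + 1·-1.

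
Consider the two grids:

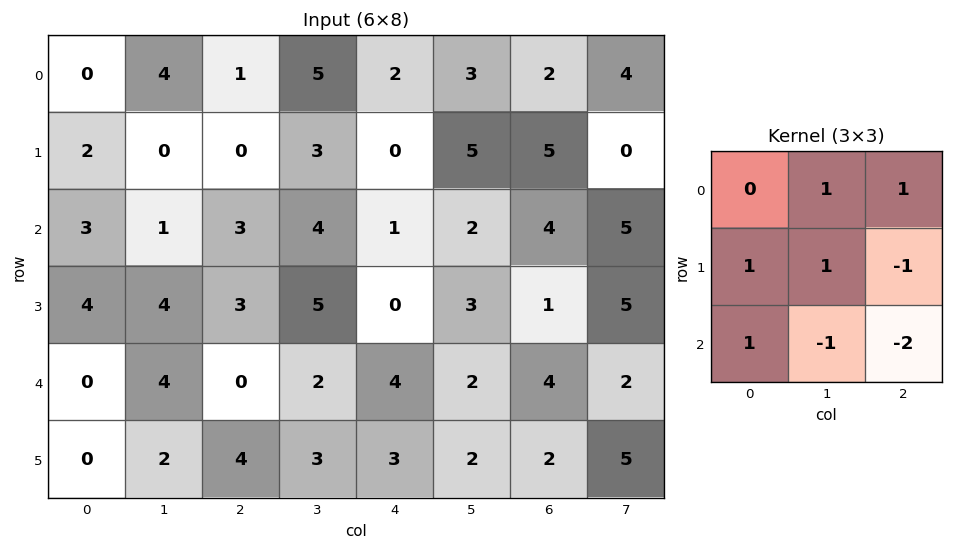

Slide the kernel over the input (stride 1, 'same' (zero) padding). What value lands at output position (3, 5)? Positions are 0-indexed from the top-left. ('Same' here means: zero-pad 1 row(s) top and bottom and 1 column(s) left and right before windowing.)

The receptive field on the zero-padded input at this output position is [1 2 4 / 0 3 1 / 4 2 4]. Elementwise product with the kernel and sum: 2·1 + 4·1 + 0·1 + 3·1 + 1·-1 + 4·1 + 2·-1 + 4·-2.

2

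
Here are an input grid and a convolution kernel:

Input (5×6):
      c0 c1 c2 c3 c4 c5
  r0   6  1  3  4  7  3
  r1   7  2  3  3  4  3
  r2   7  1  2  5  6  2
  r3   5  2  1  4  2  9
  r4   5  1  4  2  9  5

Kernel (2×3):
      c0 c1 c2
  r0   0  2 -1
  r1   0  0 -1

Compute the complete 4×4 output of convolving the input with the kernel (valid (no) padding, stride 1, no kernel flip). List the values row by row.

Output[0,0]: The receptive field on the input at this output position is [6 1 3 / 7 2 3]. Elementwise product with the kernel and sum: 1·2 + 3·-1 + 3·-1.

-4 -1 -3 8
-1 -2 -4 3
-1 -5 2 1
-1 -4 -3 -10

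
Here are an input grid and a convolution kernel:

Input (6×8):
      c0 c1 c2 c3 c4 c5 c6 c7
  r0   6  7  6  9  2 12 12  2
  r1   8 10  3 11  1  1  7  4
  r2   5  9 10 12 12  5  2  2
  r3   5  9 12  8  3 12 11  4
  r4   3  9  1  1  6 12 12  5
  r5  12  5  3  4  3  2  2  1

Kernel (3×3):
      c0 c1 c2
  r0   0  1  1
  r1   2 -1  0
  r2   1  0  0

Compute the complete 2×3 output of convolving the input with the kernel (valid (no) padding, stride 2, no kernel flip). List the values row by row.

Output[0,0]: The receptive field on the input at this output position is [6 7 6 / 8 10 3 / 5 9 10]. Elementwise product with the kernel and sum: 7·1 + 6·1 + 8·2 + 10·-1 + 5·1.
Output[0,1]: The receptive field on the input at this output position is [6 9 2 / 3 11 1 / 10 12 12]. Elementwise product with the kernel and sum: 9·1 + 2·1 + 3·2 + 11·-1 + 10·1.

24 16 37
23 41 7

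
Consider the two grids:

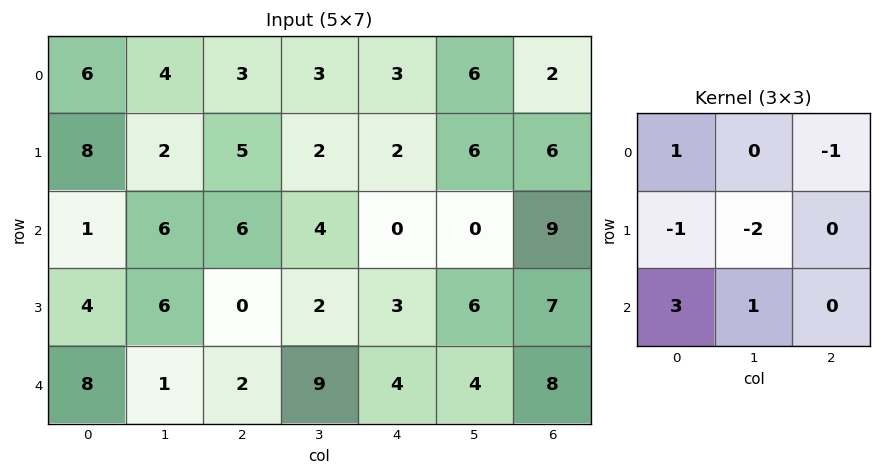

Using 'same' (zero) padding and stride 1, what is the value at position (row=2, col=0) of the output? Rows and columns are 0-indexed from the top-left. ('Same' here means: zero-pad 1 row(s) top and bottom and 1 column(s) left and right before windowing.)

0

The receptive field on the zero-padded input at this output position is [0 8 2 / 0 1 6 / 0 4 6]. Elementwise product with the kernel and sum: 0·1 + 2·-1 + 0·-1 + 1·-2 + 0·3 + 4·1.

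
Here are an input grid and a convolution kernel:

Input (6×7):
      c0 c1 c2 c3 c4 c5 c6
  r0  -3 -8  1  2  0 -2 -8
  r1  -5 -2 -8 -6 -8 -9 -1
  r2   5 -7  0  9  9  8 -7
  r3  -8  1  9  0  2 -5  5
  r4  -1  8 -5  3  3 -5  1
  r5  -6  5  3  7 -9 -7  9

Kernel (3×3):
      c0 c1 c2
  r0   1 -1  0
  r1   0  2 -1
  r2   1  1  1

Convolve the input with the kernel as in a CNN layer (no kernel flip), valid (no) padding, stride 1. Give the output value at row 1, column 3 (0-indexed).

The receptive field on the input at this output position is [-6 -8 -9 / 9 9 8 / 0 2 -5]. Elementwise product with the kernel and sum: -6·1 + -8·-1 + 9·2 + 8·-1 + 0·1 + 2·1 + -5·1.

9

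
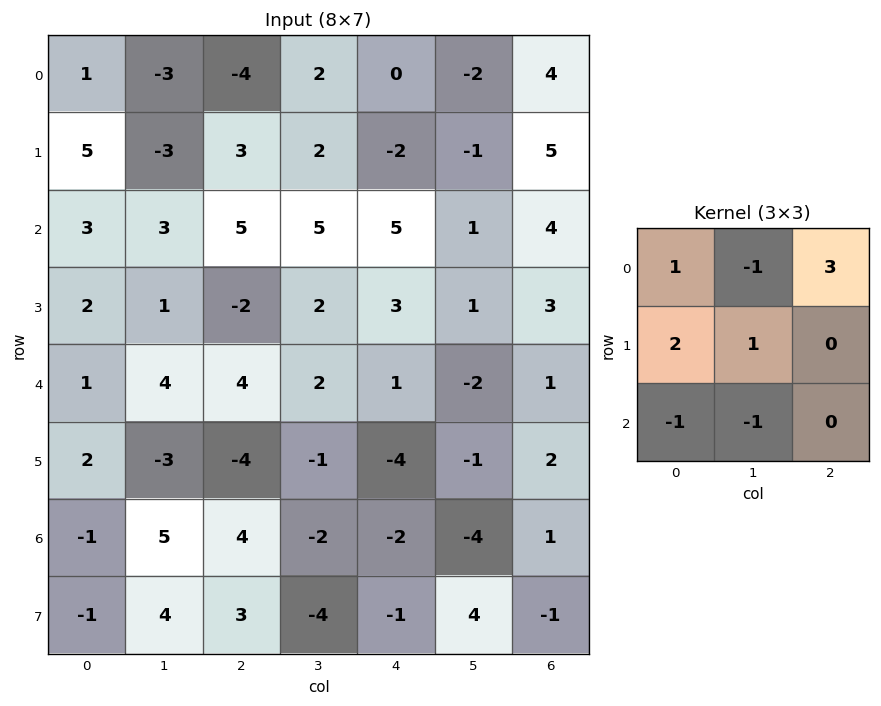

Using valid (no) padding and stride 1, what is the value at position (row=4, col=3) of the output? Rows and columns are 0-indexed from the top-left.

The receptive field on the input at this output position is [2 1 -2 / -1 -4 -1 / -2 -2 -4]. Elementwise product with the kernel and sum: 2·1 + 1·-1 + -2·3 + -1·2 + -4·1 + -2·-1 + -2·-1.

-7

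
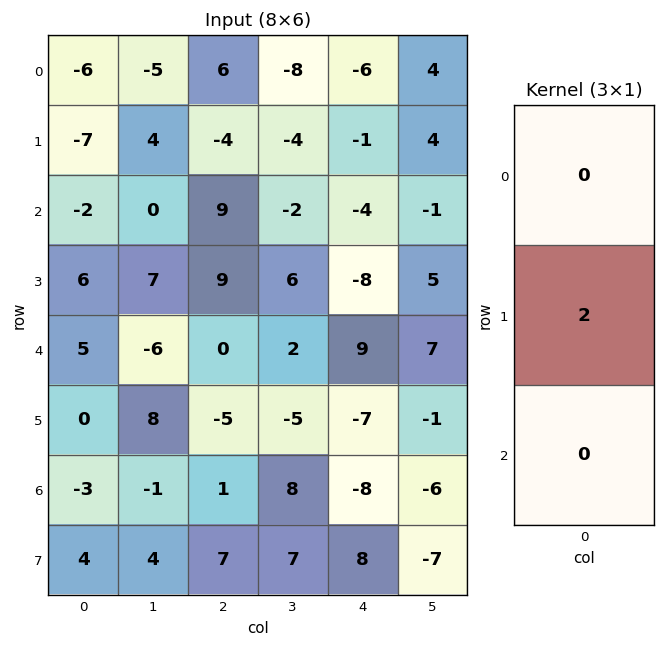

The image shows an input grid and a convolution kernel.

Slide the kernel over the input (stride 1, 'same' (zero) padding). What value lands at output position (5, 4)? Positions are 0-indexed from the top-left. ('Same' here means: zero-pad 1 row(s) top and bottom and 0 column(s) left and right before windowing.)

-14

The receptive field on the zero-padded input at this output position is [9 / -7 / -8]. Elementwise product with the kernel and sum: -7·2.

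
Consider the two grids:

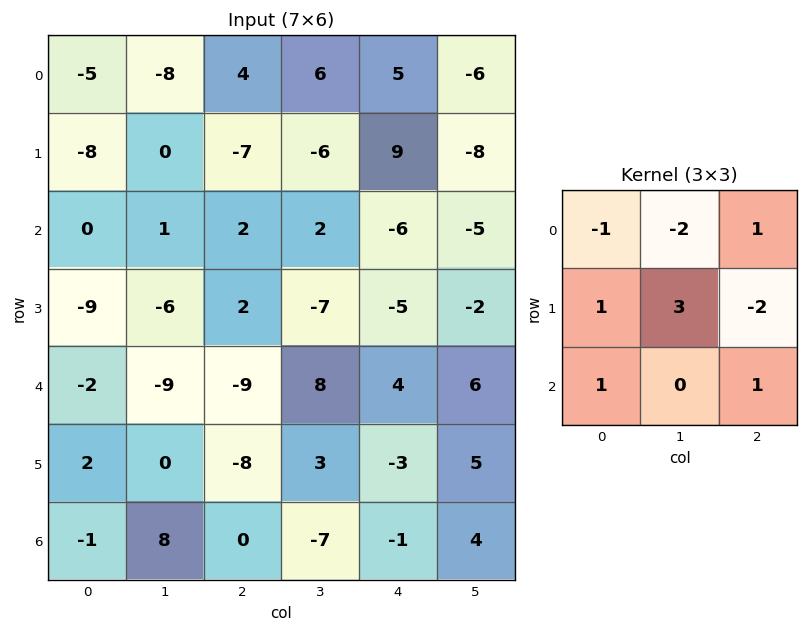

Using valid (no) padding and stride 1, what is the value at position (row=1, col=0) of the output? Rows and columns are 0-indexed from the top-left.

The receptive field on the input at this output position is [-8 0 -7 / 0 1 2 / -9 -6 2]. Elementwise product with the kernel and sum: -8·-1 + 0·-2 + -7·1 + 0·1 + 1·3 + 2·-2 + -9·1 + 2·1.

-7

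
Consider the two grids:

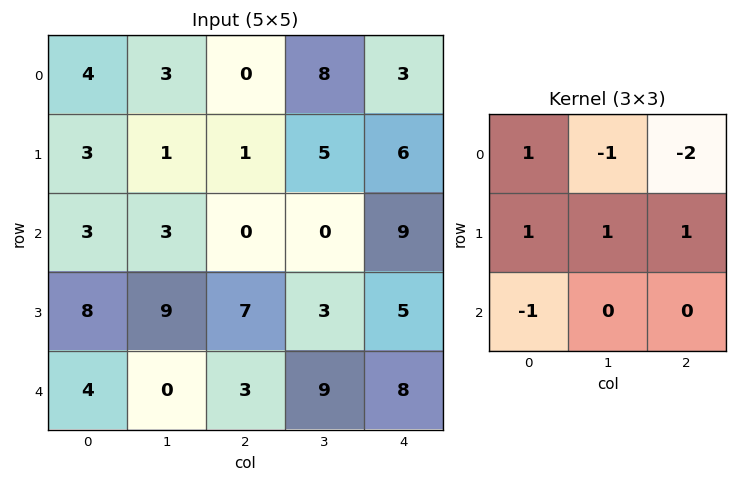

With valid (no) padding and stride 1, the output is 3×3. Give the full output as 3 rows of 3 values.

3 -9 -2
-2 -16 -14
20 22 -6

Output[0,0]: The receptive field on the input at this output position is [4 3 0 / 3 1 1 / 3 3 0]. Elementwise product with the kernel and sum: 4·1 + 3·-1 + 0·-2 + 3·1 + 1·1 + 1·1 + 3·-1.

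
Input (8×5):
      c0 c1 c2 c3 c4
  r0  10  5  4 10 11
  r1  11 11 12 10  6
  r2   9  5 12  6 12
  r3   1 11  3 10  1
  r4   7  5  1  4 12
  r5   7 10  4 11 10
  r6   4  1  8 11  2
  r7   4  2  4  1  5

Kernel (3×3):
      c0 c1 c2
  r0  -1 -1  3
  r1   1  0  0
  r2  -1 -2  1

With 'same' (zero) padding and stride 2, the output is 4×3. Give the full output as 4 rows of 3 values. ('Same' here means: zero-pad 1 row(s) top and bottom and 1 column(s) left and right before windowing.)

-11 -20 -12
31 5 -22
28 14 -38
17 11 -21

Output[0,0]: The receptive field on the zero-padded input at this output position is [0 0 0 / 0 10 5 / 0 11 11]. Elementwise product with the kernel and sum: 0·-1 + 0·-1 + 0·3 + 0·1 + 0·-1 + 11·-2 + 11·1.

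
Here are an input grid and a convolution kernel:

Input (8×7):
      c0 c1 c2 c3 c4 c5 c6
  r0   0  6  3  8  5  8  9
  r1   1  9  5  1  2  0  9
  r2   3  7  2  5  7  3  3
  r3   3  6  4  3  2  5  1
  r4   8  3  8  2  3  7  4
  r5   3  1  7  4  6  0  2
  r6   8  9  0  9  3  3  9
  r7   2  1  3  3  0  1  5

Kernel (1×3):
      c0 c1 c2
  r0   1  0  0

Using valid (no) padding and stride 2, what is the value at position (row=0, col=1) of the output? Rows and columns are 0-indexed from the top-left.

3

The receptive field on the input at this output position is [3 8 5]. Elementwise product with the kernel and sum: 3·1.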